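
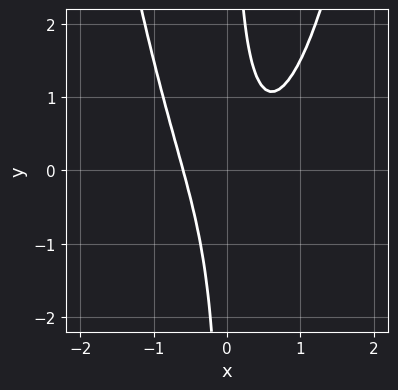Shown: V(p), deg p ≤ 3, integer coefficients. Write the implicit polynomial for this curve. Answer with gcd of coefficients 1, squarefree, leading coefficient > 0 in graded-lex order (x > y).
3*x^3 - x^2 - 2*x*y + 1

(a) deg p = 3. No degree-2 curve has this shape.
(b) Reading off the gridlines: it misses every integer gridline on the y-axis.
(c) These observations pin down the coefficients.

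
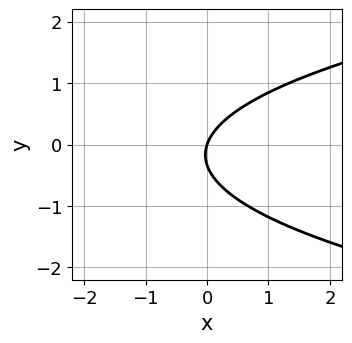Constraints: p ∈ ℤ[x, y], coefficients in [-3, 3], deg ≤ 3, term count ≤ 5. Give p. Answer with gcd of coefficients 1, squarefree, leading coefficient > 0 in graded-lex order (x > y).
1. The degree is 2 — no degree-1 curve has this shape.
2. From the visible intercepts: one y-axis crossing is at y = 0; it meets the x-axis at x = 0 (among the integer gridlines).
3. These observations pin down the coefficients.

3*y^2 - 3*x + y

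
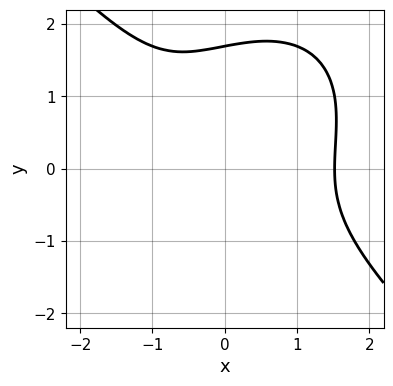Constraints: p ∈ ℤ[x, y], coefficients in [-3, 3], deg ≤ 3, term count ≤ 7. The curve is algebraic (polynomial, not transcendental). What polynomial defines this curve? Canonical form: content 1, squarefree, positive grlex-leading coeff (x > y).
x^3 + y^3 - y^2 - x - 2

First, deg p = 3. A generic line meets the curve in up to 3 points.
Finally, the integer polynomial consistent with all of this is the stated p.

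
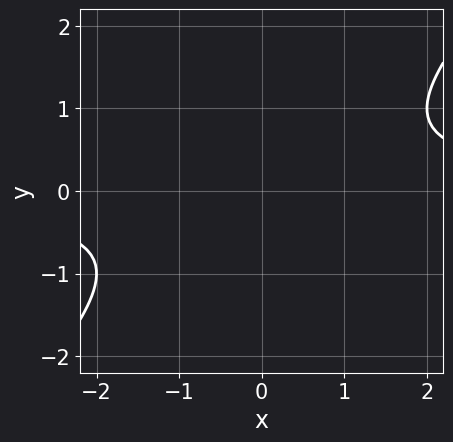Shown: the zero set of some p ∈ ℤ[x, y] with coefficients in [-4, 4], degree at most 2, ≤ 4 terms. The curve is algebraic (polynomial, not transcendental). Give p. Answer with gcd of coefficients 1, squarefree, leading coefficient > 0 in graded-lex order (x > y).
x*y - y^2 - 1

Degree: the shape is more complex than any degree-1 curve, so deg p = 2.
From the visible intercepts: no x-intercept at any integer in the box; the curve avoids every integer y-axis point in the box.
Matching integer coefficients to the picture gives p.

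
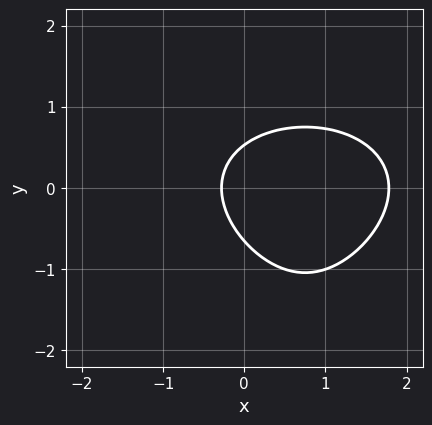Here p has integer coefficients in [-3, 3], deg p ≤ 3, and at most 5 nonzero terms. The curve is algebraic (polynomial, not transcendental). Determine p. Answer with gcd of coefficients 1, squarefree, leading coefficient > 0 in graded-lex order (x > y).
y^3 + 2*x^2 + 3*y^2 - 3*x - 1

(a) Degree: no degree-2 curve has this shape, so deg p = 3.
(b) Solving for integer coefficients yields p as stated.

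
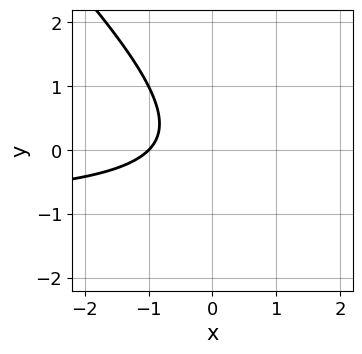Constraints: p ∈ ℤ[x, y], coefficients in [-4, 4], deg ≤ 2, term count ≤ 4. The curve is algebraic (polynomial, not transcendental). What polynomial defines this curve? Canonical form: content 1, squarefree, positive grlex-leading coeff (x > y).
x*y + y^2 + x + 1

(a) Degree: a generic line meets the curve in up to 2 points, so deg p = 2.
(b) Against the integer gridlines: it meets the x-axis at x = -1 (among the integer gridlines); it misses every integer gridline on the y-axis.
(c) Fitting integer coefficients to these (and the overall shape) gives p.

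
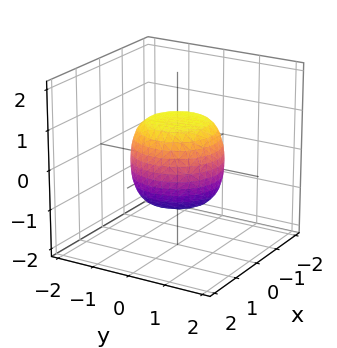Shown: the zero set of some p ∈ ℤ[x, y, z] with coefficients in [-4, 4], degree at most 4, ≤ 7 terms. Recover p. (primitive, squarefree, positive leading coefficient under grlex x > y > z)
2*x^4 + 4*x^2*y^2 + 2*y^4 - x^2 - y^2 + 2*z^2 - 2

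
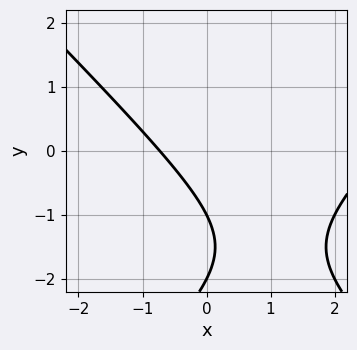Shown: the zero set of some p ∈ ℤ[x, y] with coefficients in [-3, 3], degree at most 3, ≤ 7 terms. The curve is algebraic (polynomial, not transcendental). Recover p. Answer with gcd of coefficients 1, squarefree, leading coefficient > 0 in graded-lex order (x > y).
(a) deg p = 2. No degree-1 curve has this shape.
(b) Reading off the gridlines: among the integer gridlines, it crosses the y-axis at y ∈ {-2, -1}.
(c) Fitting integer coefficients to these (and the overall shape) gives p.

x^2 - y^2 - 2*x - 3*y - 2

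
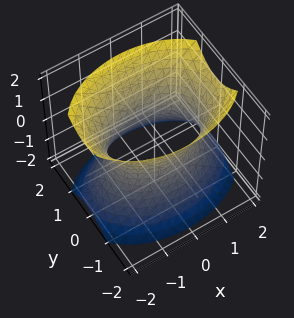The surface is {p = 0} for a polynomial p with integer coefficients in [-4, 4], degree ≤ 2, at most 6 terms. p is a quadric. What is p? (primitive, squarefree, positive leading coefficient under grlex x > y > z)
x^2 + 2*y^2 - z^2 - 2

(a) Degree: one connected sheet with a waist; a quadric, so deg p = 2.
(b) Symmetries: the x ↦ −x reflection is a symmetry, so x appears only in even powers; it's symmetric under y → −y, forcing even powers of y; it's symmetric under z → −z, forcing even powers of z.
(c) Against the integer gridlines: the surface avoids every integer z-axis point in the box; the y-axis gridline crossings are at y ∈ {-1, 1}.
(d) Solving for integer coefficients yields p as stated.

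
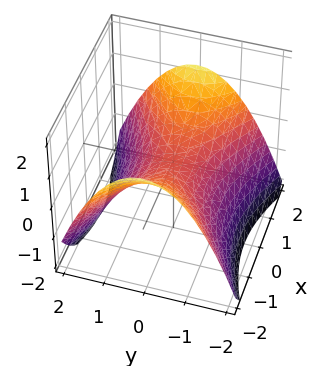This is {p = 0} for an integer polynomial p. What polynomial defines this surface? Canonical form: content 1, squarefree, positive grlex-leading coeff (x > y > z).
(a) deg p = 2.
(b) Symmetries: the y ↦ −y reflection is a symmetry, so y appears only in even powers; the x ↦ −x reflection is a symmetry, so x appears only in even powers.
(c) Checking where it meets the axes: one x-axis crossing is at x = 0; it crosses the z-axis at the gridline z = 0; it meets the y-axis at y = 0 (among the integer gridlines).
(d) Fitting integer coefficients to these (and the overall shape) gives p.

x^2 - 2*y^2 - 3*z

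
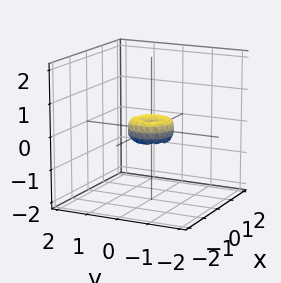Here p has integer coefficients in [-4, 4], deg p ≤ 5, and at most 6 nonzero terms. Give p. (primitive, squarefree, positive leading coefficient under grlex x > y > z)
2*x^4 + 4*x^2*y^2 + 2*y^4 - x^2 - y^2 + z^2

Degree: no degree-3 surface has this shape, so deg p = 4.
By symmetry, the surface is invariant under rotation about z: p = q(x² + y², z).
From the axis intercepts and sections: one x-axis crossing is at x = 0; one z-axis crossing is at z = 0; it meets the y-axis at y = 0 (among the integer gridlines); a circular section at z = 0 has radius between 0 and 1.
Fitting integer coefficients to these (and the overall shape) gives p.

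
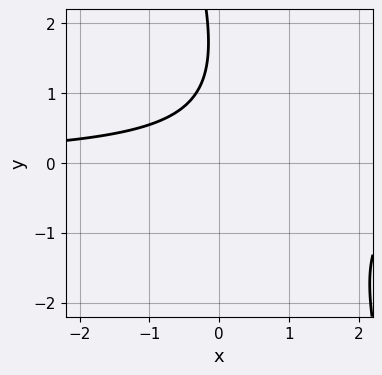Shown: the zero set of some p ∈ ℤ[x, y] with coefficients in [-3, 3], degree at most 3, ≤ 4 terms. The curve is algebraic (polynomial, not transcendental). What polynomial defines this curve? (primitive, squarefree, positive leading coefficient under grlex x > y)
The degree is 2 — no degree-1 curve has this shape.
Observable constraints: it misses every integer gridline on the y-axis; no x-intercept at any integer in the box.
These observations pin down the coefficients.

3*x*y + y^2 - 3*y + 3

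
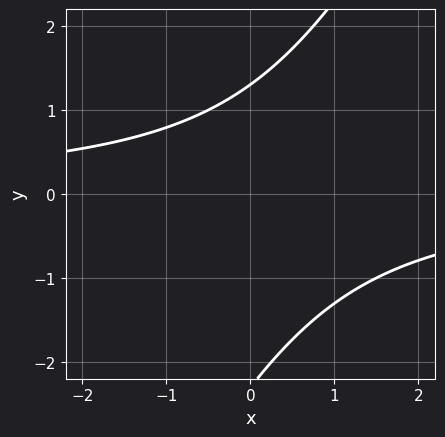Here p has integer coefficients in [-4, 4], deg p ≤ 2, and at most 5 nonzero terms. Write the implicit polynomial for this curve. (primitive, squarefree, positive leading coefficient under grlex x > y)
First, degree: a generic line meets the curve in up to 2 points, so deg p = 2.
Then, from the axis intercepts and sections: it misses every integer gridline on the x-axis.
Finally, these observations pin down the coefficients.

2*x*y - y^2 - y + 3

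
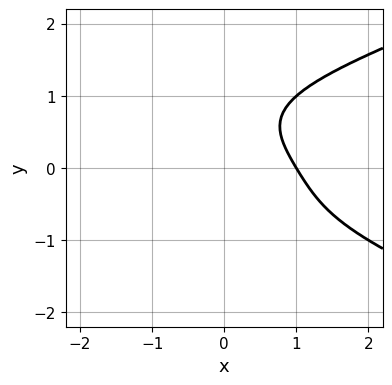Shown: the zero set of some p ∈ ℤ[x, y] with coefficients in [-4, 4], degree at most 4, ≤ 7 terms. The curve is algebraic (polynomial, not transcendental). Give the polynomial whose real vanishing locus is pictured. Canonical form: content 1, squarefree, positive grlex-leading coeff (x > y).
First, degree: no degree-3 curve has this shape, so deg p = 4.
Next, observable constraints: one x-axis crossing is at x = 1; the curve avoids every integer y-axis point in the box.
Finally, the integer polynomial consistent with all of this is the stated p.

3*y^4 - x^3 - 3*x*y - 2*x + 3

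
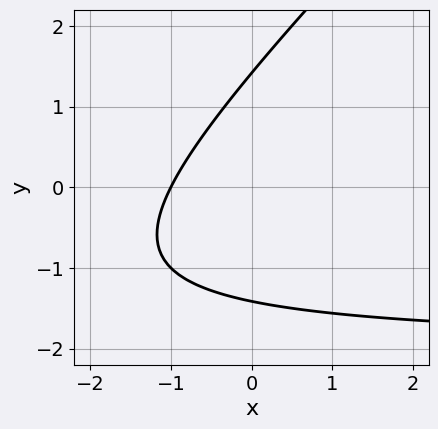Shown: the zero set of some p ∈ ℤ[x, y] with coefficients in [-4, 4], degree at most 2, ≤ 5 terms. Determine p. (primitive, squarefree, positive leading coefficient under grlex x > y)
x*y - y^2 + 2*x + 2

Degree: a generic line meets the curve in up to 2 points, so deg p = 2.
From the visible intercepts: it meets the x-axis at x = -1 (among the integer gridlines).
Together with the visible shape, these determine p as stated.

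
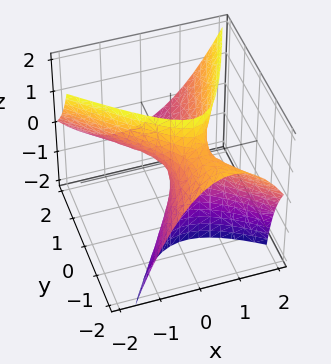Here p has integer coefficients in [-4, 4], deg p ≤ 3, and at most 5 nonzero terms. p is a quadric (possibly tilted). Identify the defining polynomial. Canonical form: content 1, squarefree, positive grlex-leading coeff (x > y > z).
3*x^2 + 2*x*y - y^2 - 3*y*z - 2*z

First, the degree is 2 — no degree-1 surface has this shape.
Then, against the integer gridlines: it crosses the y-axis at the gridline y = 0; it crosses the z-axis at the gridline z = 0; one x-axis crossing is at x = 0.
Finally, putting this together gives p.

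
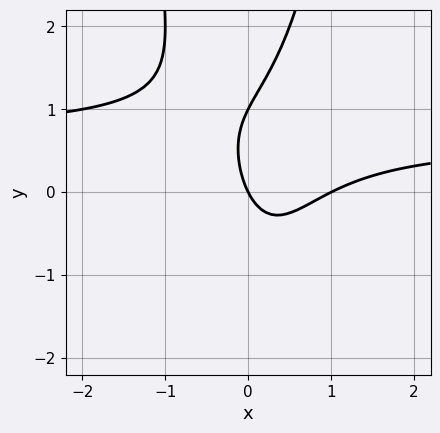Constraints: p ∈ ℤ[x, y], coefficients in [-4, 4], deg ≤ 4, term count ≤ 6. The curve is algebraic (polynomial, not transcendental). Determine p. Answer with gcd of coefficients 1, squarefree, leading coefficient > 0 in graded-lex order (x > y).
Degree: no degree-2 curve has this shape, so deg p = 3.
From the visible intercepts: the y-axis gridline crossings are at y ∈ {0, 1}; among the integer gridlines, it crosses the x-axis at x ∈ {0, 1}.
Matching integer coefficients to the picture gives p.

3*x^2*y - 2*x^2 - y^2 + 2*x + y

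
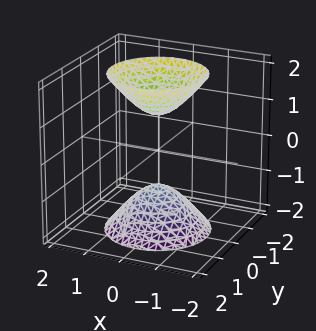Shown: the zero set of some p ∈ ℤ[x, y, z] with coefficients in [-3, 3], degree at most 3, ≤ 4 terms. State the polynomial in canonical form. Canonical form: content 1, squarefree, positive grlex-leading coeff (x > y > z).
2*x^2 + 2*y^2 - z^2 + 1

1. The picture has 2 separate pieces. Treating them together as one polynomial.
2. Degree: two separate bowl-shaped sheets opening away from each other; a quadric, so deg p = 2.
3. By symmetry, the z-axis is an axis of rotation, so x and y enter only as x² + y²; mirror symmetry z ↦ −z ⇒ only even powers of z.
4. Checking where it meets the axes: the z-axis gridline crossings are at z ∈ {-1, 1}; a circular section at z = 2 has radius between 1 and 2; it misses every integer gridline on the y-axis.
5. Assembling these constraints gives the stated polynomial.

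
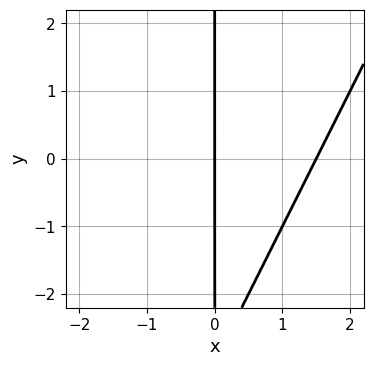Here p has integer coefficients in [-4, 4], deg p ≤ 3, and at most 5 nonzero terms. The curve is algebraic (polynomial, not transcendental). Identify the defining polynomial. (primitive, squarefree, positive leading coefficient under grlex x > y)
2*x^2 - x*y - 3*x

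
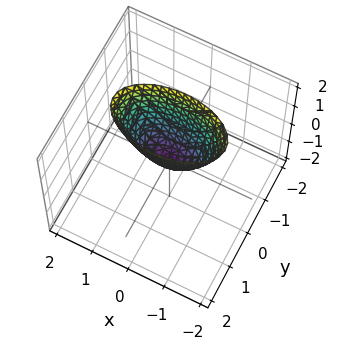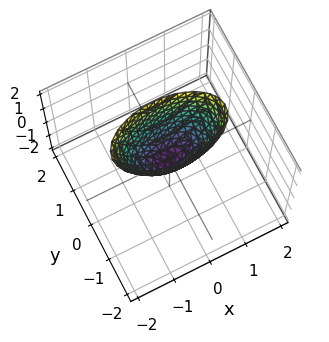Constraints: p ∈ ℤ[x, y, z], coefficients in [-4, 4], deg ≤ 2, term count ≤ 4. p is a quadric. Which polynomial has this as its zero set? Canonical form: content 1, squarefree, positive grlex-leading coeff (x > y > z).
(a) Degree: a single bowl opening along one axis; a quadric, so deg p = 2.
(b) Symmetries: the x ↦ −x reflection is a symmetry, so x appears only in even powers; mirror symmetry y ↦ −y ⇒ only even powers of y.
(c) Observable constraints: one x-axis crossing is at x = 0; it crosses the y-axis at the gridline y = 0; it meets the z-axis at z = 0 (among the integer gridlines).
(d) Fitting integer coefficients to these (and the overall shape) gives p.

x^2 + 3*y^2 - z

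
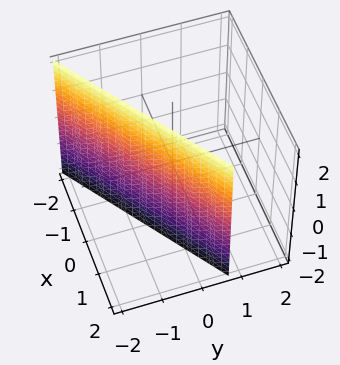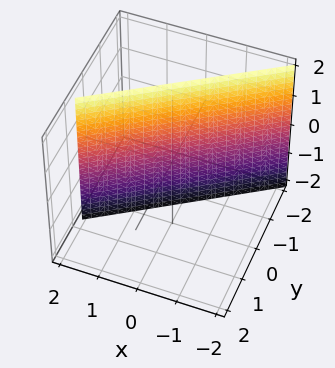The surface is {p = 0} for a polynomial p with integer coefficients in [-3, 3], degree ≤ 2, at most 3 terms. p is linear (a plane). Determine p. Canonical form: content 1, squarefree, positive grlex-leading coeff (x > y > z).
1. deg p = 1.
2. Reading off the gridlines: it misses every integer gridline on the z-axis; one x-axis crossing is at x = 1.
3. Assembling these constraints gives the stated polynomial.

2*x - 3*y - 2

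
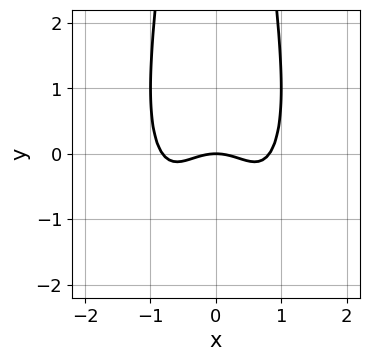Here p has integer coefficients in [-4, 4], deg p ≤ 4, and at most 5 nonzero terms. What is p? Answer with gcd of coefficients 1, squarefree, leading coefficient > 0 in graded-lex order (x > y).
3*x^4 + x^2*y^2 + x^2*y - 2*x^2 - 3*y

(a) Degree: a generic line meets the curve in up to 4 points, so deg p = 4.
(b) Symmetries: mirror symmetry x ↦ −x ⇒ only even powers of x.
(c) Against the integer gridlines: one y-axis crossing is at y = 0; one x-axis crossing is at x = 0.
(d) The integer polynomial consistent with all of this is the stated p.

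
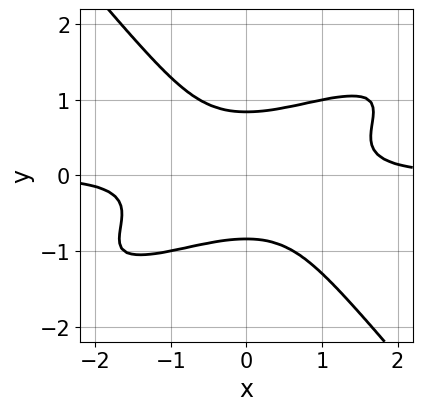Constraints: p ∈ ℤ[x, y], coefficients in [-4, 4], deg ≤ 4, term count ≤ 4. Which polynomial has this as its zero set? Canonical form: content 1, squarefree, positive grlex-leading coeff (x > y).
Degree: the shape is more complex than any degree-3 curve, so deg p = 4.
From the axis intercepts and sections: it misses every integer gridline on the x-axis.
Assembling these constraints gives the stated polynomial.

x^3*y - 2*x^2*y^2 + 2*y^4 - 1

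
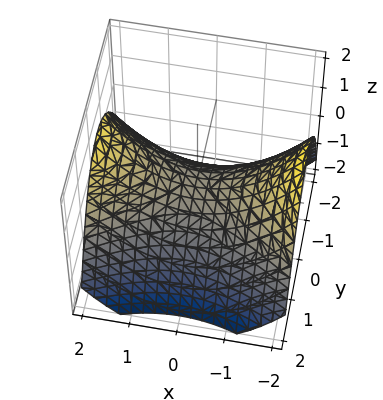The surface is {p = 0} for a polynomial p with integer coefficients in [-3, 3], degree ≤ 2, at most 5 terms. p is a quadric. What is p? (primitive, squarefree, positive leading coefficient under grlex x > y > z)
x^2 - 2*y^2 - 3*z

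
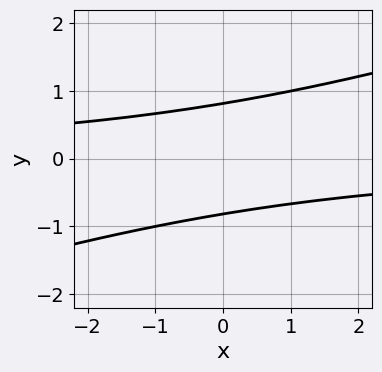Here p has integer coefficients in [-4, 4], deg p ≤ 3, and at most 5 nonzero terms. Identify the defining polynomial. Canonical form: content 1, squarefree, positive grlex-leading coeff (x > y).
x*y - 3*y^2 + 2

deg p = 2. A generic line meets the curve in up to 2 points.
Checking where it meets the axes: it misses every integer gridline on the x-axis.
Solving for integer coefficients yields p as stated.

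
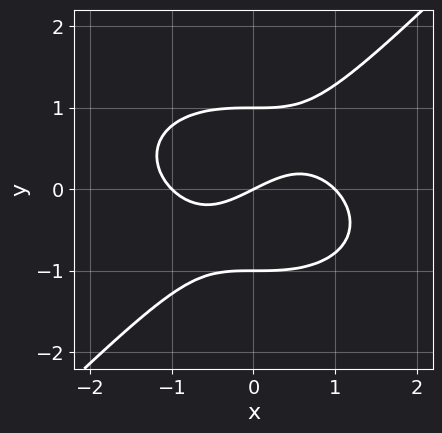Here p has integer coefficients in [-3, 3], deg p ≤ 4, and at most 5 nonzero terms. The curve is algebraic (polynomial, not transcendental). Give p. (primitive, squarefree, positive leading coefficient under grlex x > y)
(a) Degree: the shape is more complex than any degree-2 curve, so deg p = 3.
(b) Observable constraints: the x-axis gridline crossings are at x ∈ {-1, 0, 1}; the y-axis gridline crossings are at y ∈ {-1, 0, 1}.
(c) Solving for integer coefficients yields p as stated.

x^3 + x*y^2 - 2*y^3 - x + 2*y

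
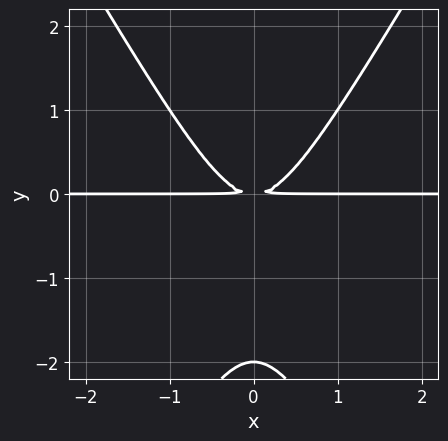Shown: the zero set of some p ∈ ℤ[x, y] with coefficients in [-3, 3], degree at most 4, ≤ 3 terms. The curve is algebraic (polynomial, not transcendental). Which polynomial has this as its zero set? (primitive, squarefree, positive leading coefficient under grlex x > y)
(a) The degree is 3 — the shape is more complex than any degree-2 curve.
(b) Symmetries: the x ↦ −x reflection is a symmetry, so x appears only in even powers.
(c) Checking where it meets the axes: one y-axis crossing is at y = -2; every point of the x-axis in the box is on the curve.
(d) These observations pin down the coefficients.

3*x^2*y - y^3 - 2*y^2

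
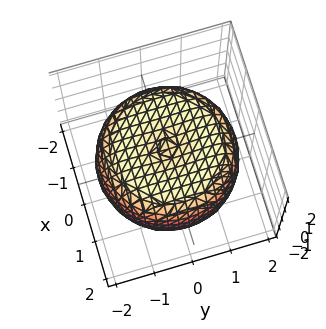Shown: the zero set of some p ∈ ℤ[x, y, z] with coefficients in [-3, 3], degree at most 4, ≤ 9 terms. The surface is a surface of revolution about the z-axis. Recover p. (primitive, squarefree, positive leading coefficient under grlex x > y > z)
(a) The degree is 4 — the shape is more complex than any degree-3 surface.
(b) Symmetries: every cross-section ⟂ z is a circle, so x, y appear only via x² + y².
(c) From the axis intercepts and sections: a circular section at z = 1 has radius between 1 and 2; among the integer gridlines, it crosses the z-axis at z ∈ {-1, 1}.
(d) Together with the visible shape, these determine p as stated.

x^4 + 2*x^2*y^2 + y^4 - 2*x^2 - 2*y^2 + 3*z^2 - 3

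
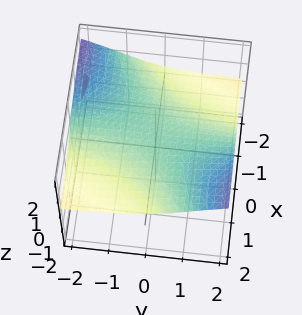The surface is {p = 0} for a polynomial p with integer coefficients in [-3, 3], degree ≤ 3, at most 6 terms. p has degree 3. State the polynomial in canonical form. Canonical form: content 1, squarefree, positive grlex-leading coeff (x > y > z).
(a) There are 2 components. They look like related sheets of one shape, so recover p as a whole.
(b) The degree is 3 — the shape is more complex than any degree-2 surface.
(c) Reading off the gridlines: the surface avoids every integer y-axis point in the box; the surface avoids every integer x-axis point in the box.
(d) These observations pin down the coefficients.

x^2*z - 2*x*y*z + 3*z^3 - 2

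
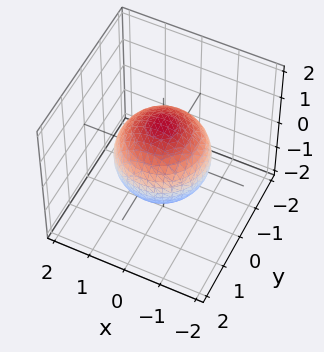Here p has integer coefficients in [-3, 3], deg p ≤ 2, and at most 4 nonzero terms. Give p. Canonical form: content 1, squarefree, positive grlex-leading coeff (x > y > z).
2*x^2 + 2*y^2 + 2*z^2 - 3

First, degree: no degree-1 surface has this shape, so deg p = 2.
Next, symmetry: the surface is invariant under rotation about z: p = q(x² + y², z).
Then, from the axis intercepts and sections: a circular section at z = 1 has radius between 0 and 1.
Finally, putting this together gives p.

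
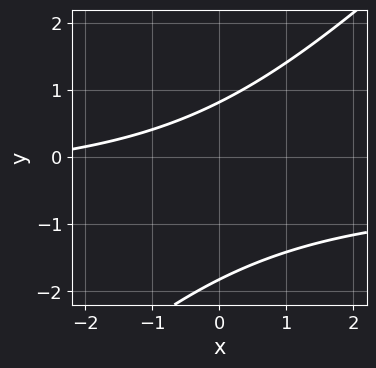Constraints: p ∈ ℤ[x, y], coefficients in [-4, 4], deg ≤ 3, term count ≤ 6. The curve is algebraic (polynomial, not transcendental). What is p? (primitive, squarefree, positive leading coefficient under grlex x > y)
2*x*y - 2*y^2 + x - 2*y + 3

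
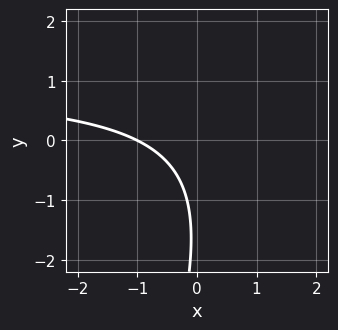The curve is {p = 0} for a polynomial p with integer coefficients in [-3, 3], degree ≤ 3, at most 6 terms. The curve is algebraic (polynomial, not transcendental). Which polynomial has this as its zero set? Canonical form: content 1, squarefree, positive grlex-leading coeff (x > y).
3*x*y - y^2 - 3*x - 3*y - 3

(a) Degree: the shape is more complex than any degree-1 curve, so deg p = 2.
(b) From the visible intercepts: it misses every integer gridline on the y-axis; it meets the x-axis at x = -1 (among the integer gridlines).
(c) Together with the visible shape, these determine p as stated.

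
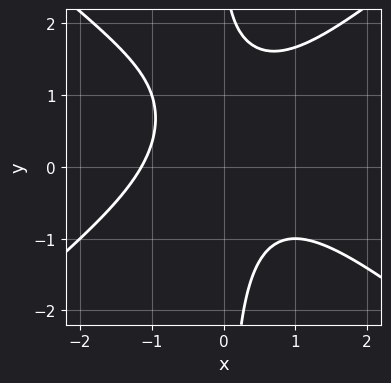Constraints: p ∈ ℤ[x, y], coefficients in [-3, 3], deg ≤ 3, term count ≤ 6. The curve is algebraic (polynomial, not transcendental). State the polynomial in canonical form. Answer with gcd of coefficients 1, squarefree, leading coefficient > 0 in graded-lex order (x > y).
2*x^3 - 3*x*y^2 + 3*x*y - y + 3

(a) deg p = 3.
(b) Observable constraints: it misses every integer gridline on the y-axis.
(c) Putting this together gives p.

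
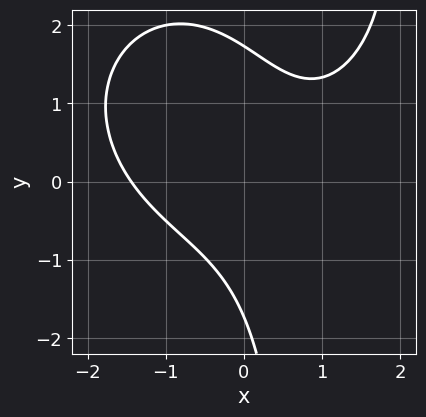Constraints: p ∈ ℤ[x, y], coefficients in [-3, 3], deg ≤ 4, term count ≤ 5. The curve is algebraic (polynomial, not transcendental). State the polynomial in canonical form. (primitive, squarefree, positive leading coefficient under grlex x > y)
x^3 + x*y^2 - 3*x*y - y^2 + 3

deg p = 3.
Putting this together gives p.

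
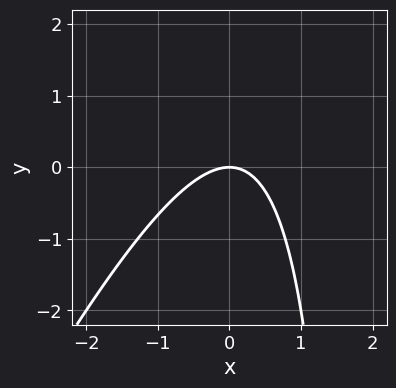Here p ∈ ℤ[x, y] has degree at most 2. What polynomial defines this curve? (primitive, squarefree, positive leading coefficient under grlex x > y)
(a) Degree: a generic line meets the curve in up to 2 points, so deg p = 2.
(b) Observable constraints: it meets the y-axis at y = 0 (among the integer gridlines); one x-axis crossing is at x = 0.
(c) Together with the visible shape, these determine p as stated.

2*x^2 - x*y + 2*y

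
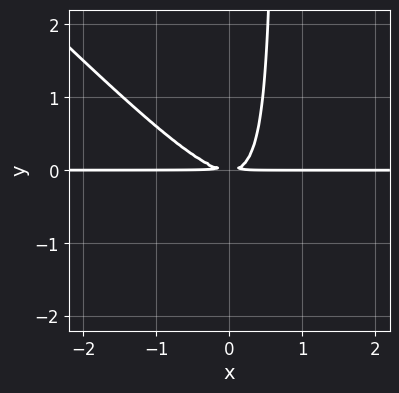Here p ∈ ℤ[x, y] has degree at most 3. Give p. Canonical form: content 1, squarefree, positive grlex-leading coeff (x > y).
deg p = 3. The shape is more complex than any degree-2 curve.
From the axis intercepts and sections: the visible x-axis segment lies entirely on the curve.
Matching integer coefficients to the picture gives p.

3*x^2*y + 3*x*y^2 - 2*y^2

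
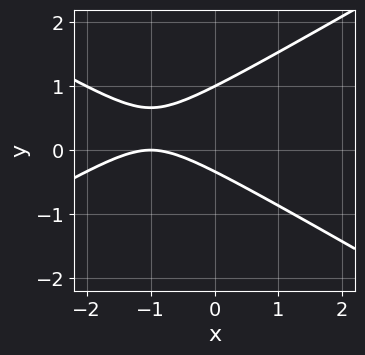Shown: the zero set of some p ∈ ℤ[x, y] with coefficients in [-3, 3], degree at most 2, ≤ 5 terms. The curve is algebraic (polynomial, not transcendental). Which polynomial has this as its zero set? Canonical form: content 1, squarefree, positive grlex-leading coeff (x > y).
x^2 - 3*y^2 + 2*x + 2*y + 1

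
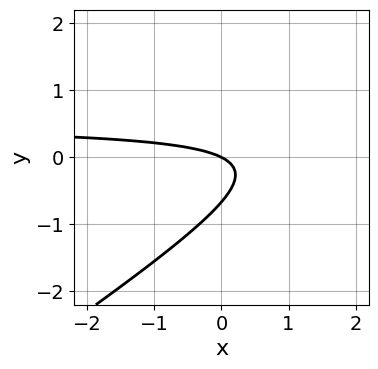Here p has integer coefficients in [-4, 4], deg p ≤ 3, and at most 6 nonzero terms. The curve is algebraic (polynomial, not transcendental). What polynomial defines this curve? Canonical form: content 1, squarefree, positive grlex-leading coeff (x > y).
2*x*y - 3*y^2 - x - 2*y

First, deg p = 2. The shape is more complex than any degree-1 curve.
Then, from the axis intercepts and sections: it crosses the y-axis at the gridline y = 0; it meets the x-axis at x = 0 (among the integer gridlines).
Finally, matching integer coefficients to the picture gives p.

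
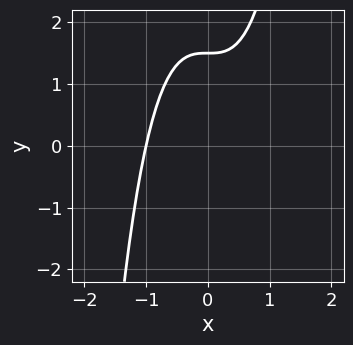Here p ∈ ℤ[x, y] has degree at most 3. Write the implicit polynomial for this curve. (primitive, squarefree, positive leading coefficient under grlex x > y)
3*x^3 - 2*y + 3

First, the degree is 3 — the shape is more complex than any degree-2 curve.
Then, observable constraints: it crosses the x-axis at the gridline x = -1.
Finally, matching integer coefficients to the picture gives p.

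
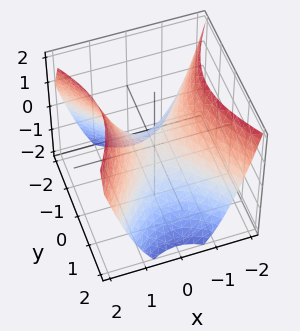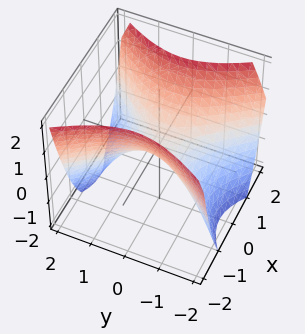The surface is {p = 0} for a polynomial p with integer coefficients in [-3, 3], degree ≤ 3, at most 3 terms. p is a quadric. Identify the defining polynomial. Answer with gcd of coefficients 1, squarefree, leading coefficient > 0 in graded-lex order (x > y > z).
First, the degree is 2 — a saddle surface; a quadric.
Then, symmetries: the x ↦ −x reflection is a symmetry, so x appears only in even powers; it's symmetric under y → −y, forcing even powers of y.
Next, from the axis intercepts and sections: one z-axis crossing is at z = 0; it crosses the y-axis at the gridline y = 0; one x-axis crossing is at x = 0.
Finally, fitting integer coefficients to these (and the overall shape) gives p.

3*x^2 - 2*y^2 - 3*z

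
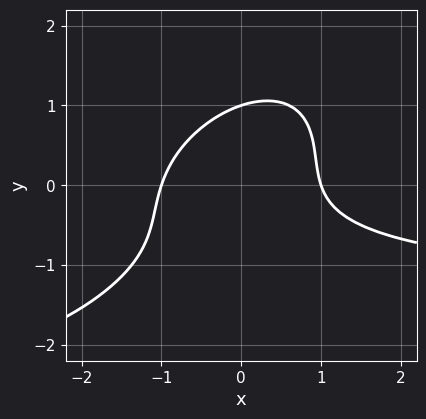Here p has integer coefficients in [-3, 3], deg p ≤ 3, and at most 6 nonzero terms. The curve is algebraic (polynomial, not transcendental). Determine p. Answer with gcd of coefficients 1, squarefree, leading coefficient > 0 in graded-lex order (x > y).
2*x^2*y - 3*x*y^2 + 3*y^3 + 3*x^2 - 3

First, deg p = 3. The shape is more complex than any degree-2 curve.
Then, observable constraints: among the integer gridlines, it crosses the x-axis at x ∈ {-1, 1}; one y-axis crossing is at y = 1.
Finally, together with the visible shape, these determine p as stated.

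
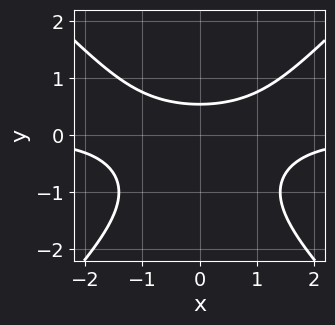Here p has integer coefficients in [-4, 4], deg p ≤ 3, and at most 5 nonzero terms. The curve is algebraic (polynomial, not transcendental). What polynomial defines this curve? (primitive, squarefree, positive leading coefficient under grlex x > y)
(a) deg p = 3.
(b) Symmetries: the x ↦ −x reflection is a symmetry, so x appears only in even powers.
(c) Reading off the gridlines: no x-intercept at any integer in the box.
(d) The integer polynomial consistent with all of this is the stated p.

x^2*y - y^3 - y^2 - y + 1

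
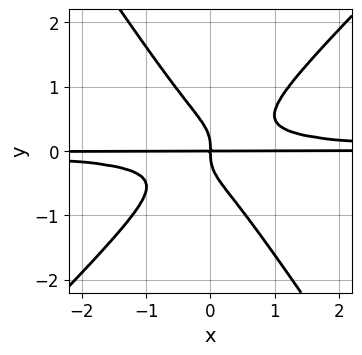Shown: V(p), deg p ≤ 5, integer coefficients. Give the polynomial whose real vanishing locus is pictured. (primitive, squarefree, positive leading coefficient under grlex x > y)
First, deg p = 4.
Next, against the integer gridlines: every point of the x-axis in the box is on the curve.
Finally, fitting integer coefficients to these (and the overall shape) gives p.

3*x^2*y^2 - x*y^3 - 2*y^4 - x*y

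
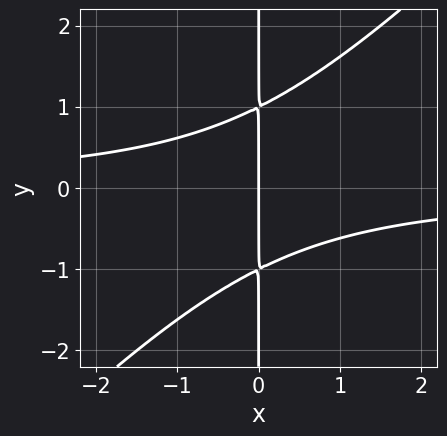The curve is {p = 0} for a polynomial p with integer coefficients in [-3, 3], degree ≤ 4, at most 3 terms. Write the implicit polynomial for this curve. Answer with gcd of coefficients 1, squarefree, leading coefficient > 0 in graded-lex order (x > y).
x^2*y - x*y^2 + x

deg p = 3. No degree-2 curve has this shape.
From the axis intercepts and sections: every point of the y-axis in the box is on the curve; it crosses the x-axis at the gridline x = 0.
These observations pin down the coefficients.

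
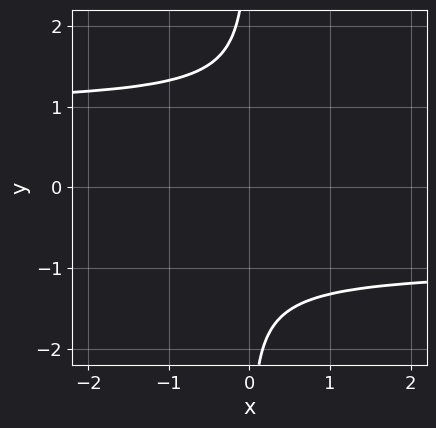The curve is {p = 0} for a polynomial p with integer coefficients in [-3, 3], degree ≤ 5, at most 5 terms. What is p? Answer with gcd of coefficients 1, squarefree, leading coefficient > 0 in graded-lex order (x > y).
x*y^3 - x*y + 1

1. The degree is 4 — no degree-3 curve has this shape.
2. Checking where it meets the axes: the curve avoids every integer y-axis point in the box; the curve avoids every integer x-axis point in the box.
3. Matching integer coefficients to the picture gives p.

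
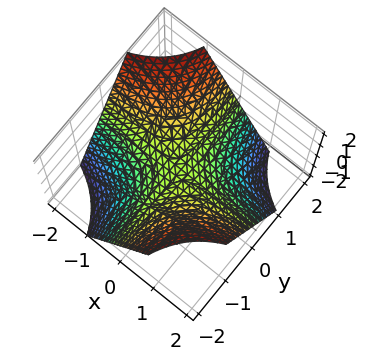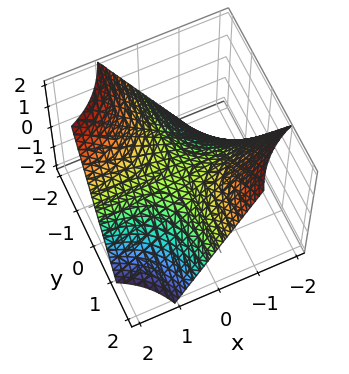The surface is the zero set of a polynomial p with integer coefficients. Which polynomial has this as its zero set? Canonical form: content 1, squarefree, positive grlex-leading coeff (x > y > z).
First, degree: a saddle surface; a quadric, so deg p = 2.
Then, from the axis intercepts and sections: every point of the y-axis in the box is on the surface; one z-axis crossing is at z = 0.
Finally, assembling these constraints gives the stated polynomial. Check: (-2, 0, 0) on the x-axis lies on the surface, and p(-2, 0, 0) = 0. ✓

x*y + z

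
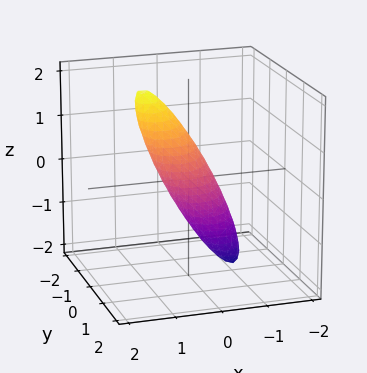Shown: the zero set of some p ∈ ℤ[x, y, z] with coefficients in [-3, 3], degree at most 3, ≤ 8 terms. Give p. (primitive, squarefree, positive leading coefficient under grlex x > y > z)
Degree: no degree-1 surface has this shape, so deg p = 2.
From the visible intercepts: the z-axis gridline crossings are at z ∈ {-1, 1}.
Together with the visible shape, these determine p as stated.

3*x^2 - x*y - 3*x*z + 2*y^2 + z^2 - 1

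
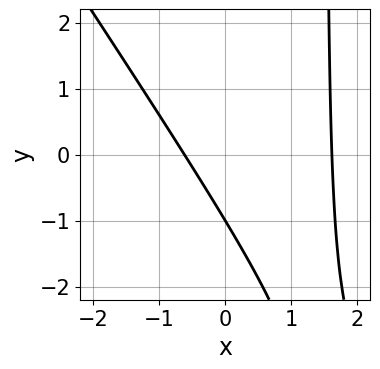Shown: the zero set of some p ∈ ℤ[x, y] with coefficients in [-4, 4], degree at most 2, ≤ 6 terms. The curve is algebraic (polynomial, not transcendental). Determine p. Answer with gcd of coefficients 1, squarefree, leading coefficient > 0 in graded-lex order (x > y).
3*x^2 + 2*x*y - 3*x - 3*y - 3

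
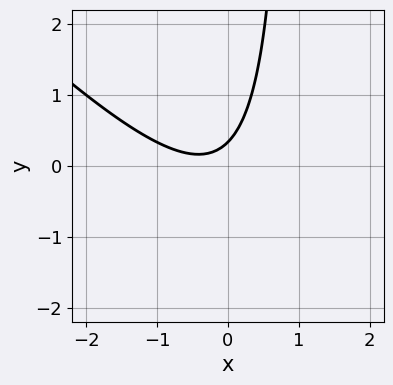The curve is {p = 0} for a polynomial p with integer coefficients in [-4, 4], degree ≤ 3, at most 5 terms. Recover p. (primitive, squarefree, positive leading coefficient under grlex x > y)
3*x^2 + 3*x*y + 2*x - 3*y + 1

1. Degree: no degree-1 curve has this shape, so deg p = 2.
2. From the axis intercepts and sections: it misses every integer gridline on the x-axis.
3. These observations pin down the coefficients.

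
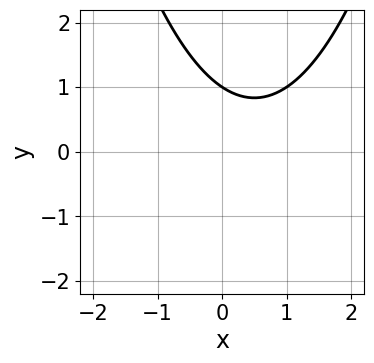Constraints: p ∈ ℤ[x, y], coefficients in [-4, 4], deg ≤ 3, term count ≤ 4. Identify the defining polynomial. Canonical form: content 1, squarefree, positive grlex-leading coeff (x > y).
(a) The degree is 2 — the shape is more complex than any degree-1 curve.
(b) Against the integer gridlines: no x-intercept at any integer in the box; one y-axis crossing is at y = 1.
(c) Fitting integer coefficients to these (and the overall shape) gives p.

2*x^2 - 2*x - 3*y + 3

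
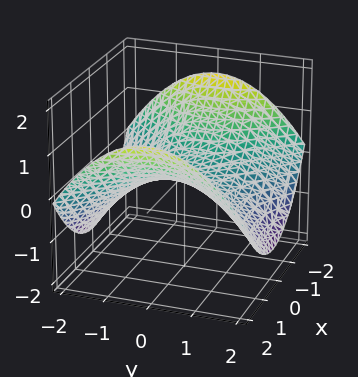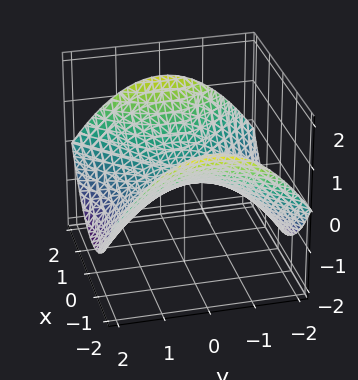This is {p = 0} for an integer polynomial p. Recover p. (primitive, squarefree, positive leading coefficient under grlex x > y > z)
x^2 - y^2 - 3*z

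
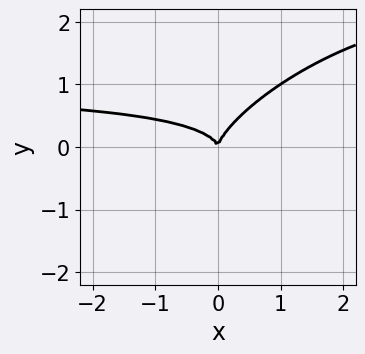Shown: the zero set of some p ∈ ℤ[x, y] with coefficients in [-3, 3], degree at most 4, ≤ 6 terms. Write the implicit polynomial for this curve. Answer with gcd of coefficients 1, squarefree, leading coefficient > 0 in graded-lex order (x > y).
(a) deg p = 3. A generic line meets the curve in up to 3 points.
(b) Reading off the gridlines: it crosses the x-axis at the gridline x = 0; it crosses the y-axis at the gridline y = 0.
(c) Matching integer coefficients to the picture gives p.

x^2*y - 2*x*y^2 + 2*y^3 - x^2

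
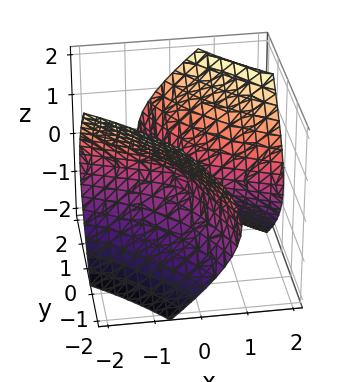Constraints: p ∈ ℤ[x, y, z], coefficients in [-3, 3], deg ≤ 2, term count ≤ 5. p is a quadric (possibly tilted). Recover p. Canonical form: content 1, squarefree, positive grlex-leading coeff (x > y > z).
1. The degree is 2 — a generic line meets the surface in up to 2 points.
2. From the visible intercepts: it meets the z-axis at z = 0 (among the integer gridlines); it meets the x-axis at x = 0 (among the integer gridlines).
3. The integer polynomial consistent with all of this is the stated p.

x^2 + 3*x*y + y^2 - 2*z^2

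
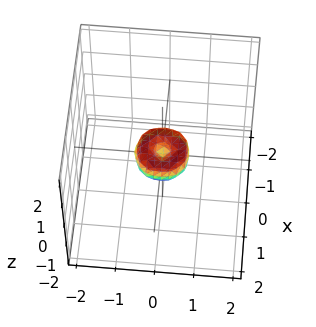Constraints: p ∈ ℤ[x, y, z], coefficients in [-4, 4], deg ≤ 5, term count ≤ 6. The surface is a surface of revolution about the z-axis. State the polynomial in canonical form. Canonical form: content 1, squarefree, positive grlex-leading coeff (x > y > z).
The degree is 4 — a generic line meets the surface in up to 4 points.
Symmetries: rotational symmetry about the z-axis ⇒ p depends on x, y only through x² + y².
Reading off the gridlines: a circular section at z = 0 has radius between 0 and 1; one x-axis crossing is at x = 0.
The integer polynomial consistent with all of this is the stated p.

2*x^4 + 4*x^2*y^2 + 2*y^4 - x^2 - y^2 + z^2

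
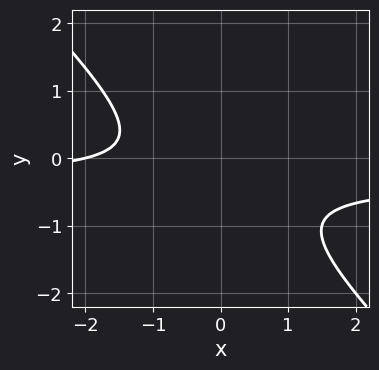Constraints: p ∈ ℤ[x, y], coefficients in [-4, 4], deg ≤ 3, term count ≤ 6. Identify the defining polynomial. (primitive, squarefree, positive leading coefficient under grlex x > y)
Degree: a generic line meets the curve in up to 2 points, so deg p = 2.
From the visible intercepts: one x-axis crossing is at x = -2; no y-intercept at any integer in the box.
Matching integer coefficients to the picture gives p.

3*x*y + 3*y^2 + x + 2*y + 2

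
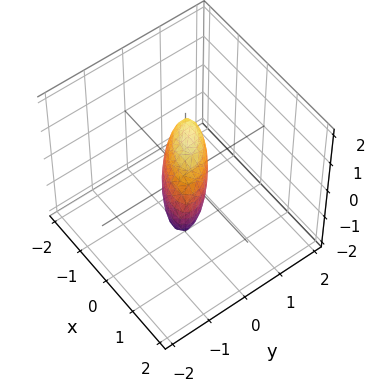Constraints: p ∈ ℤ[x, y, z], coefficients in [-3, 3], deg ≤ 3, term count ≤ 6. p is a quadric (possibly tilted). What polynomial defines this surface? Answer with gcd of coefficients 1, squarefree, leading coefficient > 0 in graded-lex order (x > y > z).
(a) The degree is 2 — no degree-1 surface has this shape.
(b) From the visible intercepts: among the integer gridlines, it crosses the z-axis at z ∈ {-1, 1}.
(c) These observations pin down the coefficients.

2*x^2 + 3*x*y + 3*y^2 - y*z + z^2 - 1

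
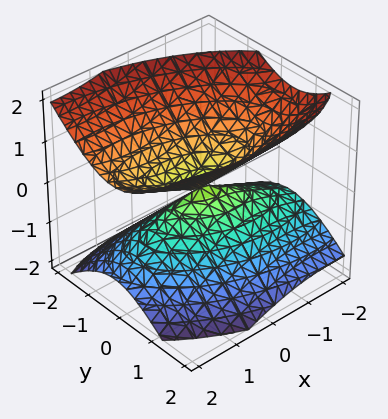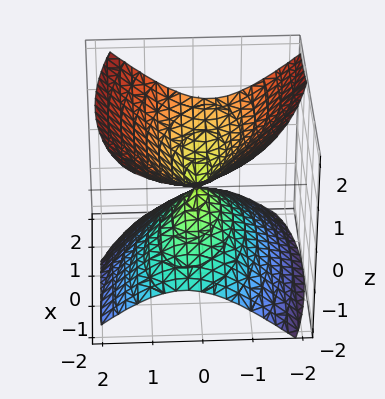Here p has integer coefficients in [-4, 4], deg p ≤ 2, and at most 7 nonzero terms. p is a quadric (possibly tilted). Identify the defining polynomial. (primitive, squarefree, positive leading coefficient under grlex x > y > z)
x^2 + x*y - x*z + 3*y^2 - 3*z^2

There are 2 components.
The degree is 2 — the shape is more complex than any degree-1 surface.
From the visible intercepts: one z-axis crossing is at z = 0; it crosses the x-axis at the gridline x = 0.
Fitting integer coefficients to these (and the overall shape) gives p.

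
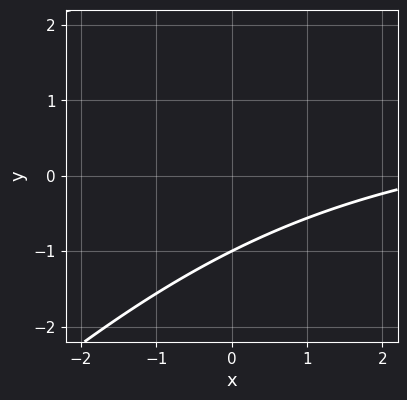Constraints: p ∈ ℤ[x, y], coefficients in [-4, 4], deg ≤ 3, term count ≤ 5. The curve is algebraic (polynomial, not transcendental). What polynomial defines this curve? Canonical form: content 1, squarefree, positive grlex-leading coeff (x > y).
x*y - y^2 - x + 2*y + 3

1. Degree: the shape is more complex than any degree-1 curve, so deg p = 2.
2. Reading off the gridlines: it crosses the y-axis at the gridline y = -1; no x-intercept at any integer in the box.
3. Assembling these constraints gives the stated polynomial.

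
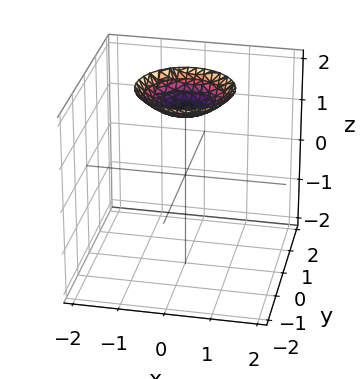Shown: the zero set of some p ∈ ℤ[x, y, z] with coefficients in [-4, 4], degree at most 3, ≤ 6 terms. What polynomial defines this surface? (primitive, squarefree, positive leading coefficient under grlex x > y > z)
x^2 + y^2 - 2*z + 3

First, the degree is 2 — a generic line meets the surface in up to 2 points.
Then, symmetries: every cross-section ⟂ z is a circle, so x, y appear only via x² + y².
Next, from the axis intercepts and sections: the surface avoids every integer x-axis point in the box; it misses every integer gridline on the y-axis.
Finally, solving for integer coefficients yields p as stated.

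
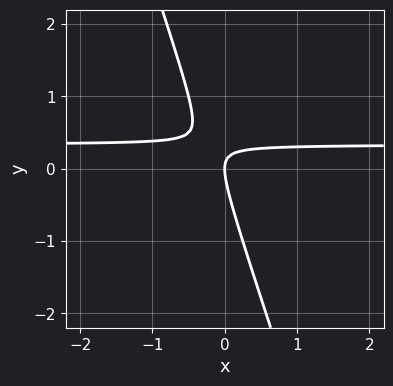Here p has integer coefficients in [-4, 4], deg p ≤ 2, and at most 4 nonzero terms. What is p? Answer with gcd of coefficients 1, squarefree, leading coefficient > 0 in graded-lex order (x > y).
3*x*y + y^2 - x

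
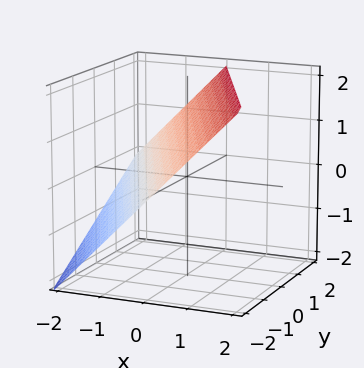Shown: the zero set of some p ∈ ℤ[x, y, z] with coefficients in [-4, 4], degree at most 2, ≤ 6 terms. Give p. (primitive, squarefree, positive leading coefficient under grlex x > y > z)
2*x + y - 2*z + 2

First, deg p = 1.
Next, checking where it meets the axes: it meets the y-axis at y = -2 (among the integer gridlines); it meets the x-axis at x = -1 (among the integer gridlines).
Finally, the integer polynomial consistent with all of this is the stated p.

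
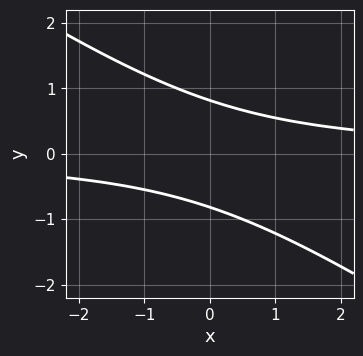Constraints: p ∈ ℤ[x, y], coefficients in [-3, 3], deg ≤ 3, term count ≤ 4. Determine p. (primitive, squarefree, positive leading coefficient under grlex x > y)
2*x*y + 3*y^2 - 2

First, degree: no degree-1 curve has this shape, so deg p = 2.
Next, reading off the gridlines: it misses every integer gridline on the x-axis.
Finally, together with the visible shape, these determine p as stated.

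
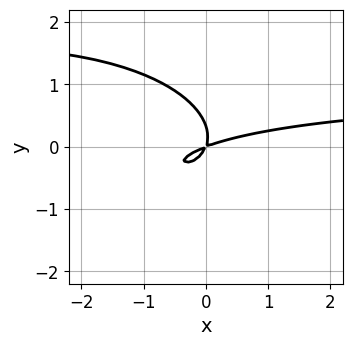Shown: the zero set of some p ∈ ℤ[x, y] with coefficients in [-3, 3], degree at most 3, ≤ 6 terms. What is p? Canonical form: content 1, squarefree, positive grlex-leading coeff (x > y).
x^2*y + 3*y^3 - x^2 + 3*x*y - y^2

1. The degree is 3 — the shape is more complex than any degree-2 curve.
2. Matching integer coefficients to the picture gives p.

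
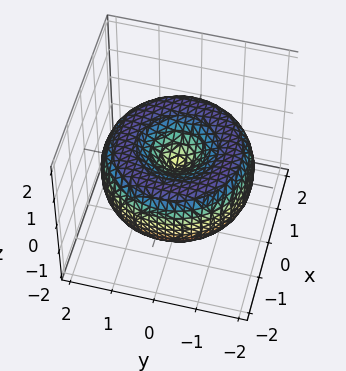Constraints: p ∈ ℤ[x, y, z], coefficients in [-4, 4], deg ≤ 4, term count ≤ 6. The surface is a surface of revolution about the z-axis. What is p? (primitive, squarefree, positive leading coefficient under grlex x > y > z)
1. Degree: a generic line meets the surface in up to 4 points, so deg p = 4.
2. Symmetries: rotational symmetry about the z-axis ⇒ p depends on x, y only through x² + y².
3. Checking where it meets the axes: it crosses the y-axis at the gridline y = 0; it meets the z-axis at z = 0 (among the integer gridlines); it crosses the x-axis at the gridline x = 0.
4. Putting this together gives p.

x^4 + 2*x^2*y^2 + y^4 - 3*x^2 - 3*y^2 + 3*z^2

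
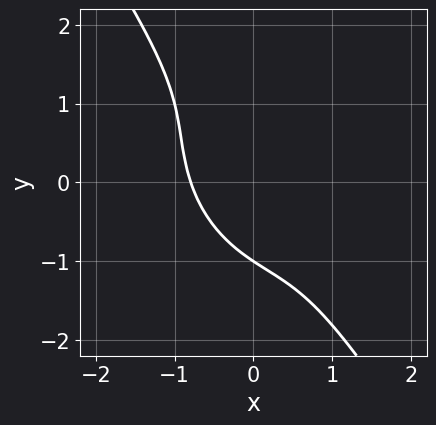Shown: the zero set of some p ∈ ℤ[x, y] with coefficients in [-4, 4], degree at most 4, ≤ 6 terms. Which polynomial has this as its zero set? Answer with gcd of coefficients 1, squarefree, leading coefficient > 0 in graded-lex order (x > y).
2*x^3 + 2*x^2*y + 2*x*y^2 + y^3 + 1

1. deg p = 3. No degree-2 curve has this shape.
2. From the axis intercepts and sections: one y-axis crossing is at y = -1.
3. These observations pin down the coefficients.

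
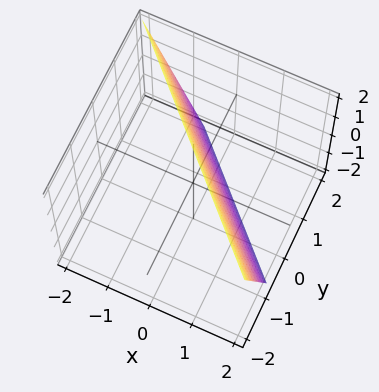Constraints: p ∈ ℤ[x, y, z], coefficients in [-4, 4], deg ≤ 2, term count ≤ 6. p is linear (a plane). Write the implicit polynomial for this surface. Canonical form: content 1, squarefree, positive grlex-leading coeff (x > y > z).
deg p = 1. Every cross-section is a straight line — this is a plane.
Observable constraints: one z-axis crossing is at z = 2.
Matching integer coefficients to the picture gives p.

3*x + 3*y + z - 2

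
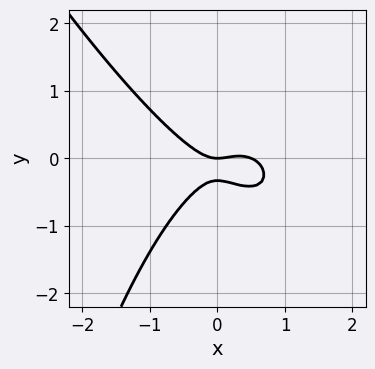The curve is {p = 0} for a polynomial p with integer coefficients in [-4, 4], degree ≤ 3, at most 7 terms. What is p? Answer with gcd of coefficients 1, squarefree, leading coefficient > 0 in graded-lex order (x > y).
2*x^3 + x^2*y - x^2 + 3*y^2 + y

First, degree: the shape is more complex than any degree-2 curve, so deg p = 3.
Next, reading off the gridlines: one x-axis crossing is at x = 0; one y-axis crossing is at y = 0.
Finally, solving for integer coefficients yields p as stated.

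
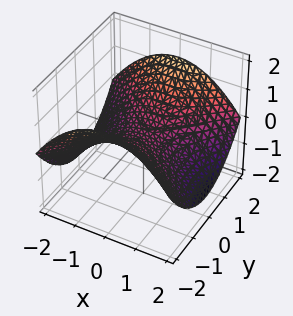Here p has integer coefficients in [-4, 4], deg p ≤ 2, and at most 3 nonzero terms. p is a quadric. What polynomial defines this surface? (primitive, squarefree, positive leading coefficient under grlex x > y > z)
First, the degree is 2 — a hyperbolic paraboloid; a quadric.
Next, symmetries: the y ↦ −y reflection is a symmetry, so y appears only in even powers; mirror symmetry x ↦ −x ⇒ only even powers of x.
Then, checking where it meets the axes: one x-axis crossing is at x = 0; it crosses the z-axis at the gridline z = 0; one y-axis crossing is at y = 0.
Finally, matching integer coefficients to the picture gives p.

x^2 - y^2 + 3*z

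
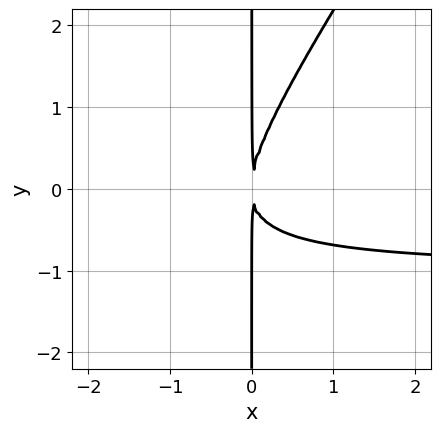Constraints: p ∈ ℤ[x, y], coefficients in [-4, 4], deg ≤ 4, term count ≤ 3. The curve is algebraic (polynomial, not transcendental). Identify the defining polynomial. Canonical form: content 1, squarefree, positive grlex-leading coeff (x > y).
(a) Degree: the shape is more complex than any degree-2 curve, so deg p = 3.
(b) Checking where it meets the axes: every point of the y-axis in the box is on the curve.
(c) Solving for integer coefficients yields p as stated.

3*x^2*y - 2*x*y^2 + 3*x^2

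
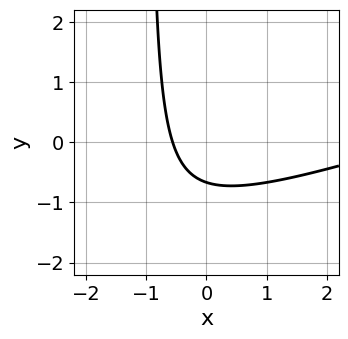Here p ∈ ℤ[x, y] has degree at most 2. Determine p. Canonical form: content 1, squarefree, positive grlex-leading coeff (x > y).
x^2 - 3*x*y - 3*x - 3*y - 2

1. deg p = 2. No degree-1 curve has this shape.
2. The integer polynomial consistent with all of this is the stated p.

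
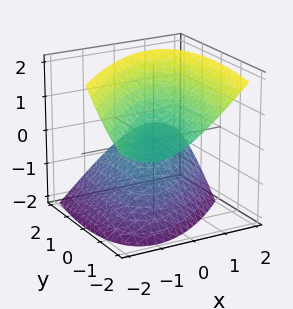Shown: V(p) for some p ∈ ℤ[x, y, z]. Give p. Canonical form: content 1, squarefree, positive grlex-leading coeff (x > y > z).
I count 2 distinct pieces.
Degree: the shape is more complex than any degree-1 surface, so deg p = 2.
Observable constraints: no x-intercept at any integer in the box; it misses every integer gridline on the y-axis.
Assembling these constraints gives the stated polynomial.

3*x^2 - 3*x*y + y^2 + 3*y*z - 3*z^2 + 1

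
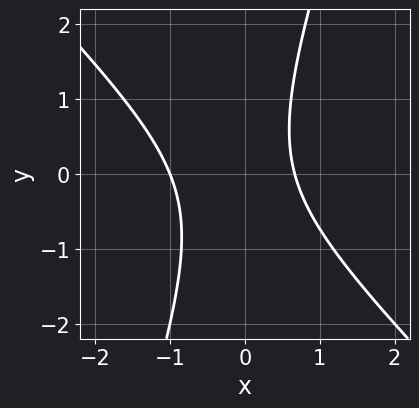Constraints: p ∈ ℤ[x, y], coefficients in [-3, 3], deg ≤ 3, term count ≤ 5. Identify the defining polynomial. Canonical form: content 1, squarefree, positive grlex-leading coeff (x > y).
1. deg p = 2. The shape is more complex than any degree-1 curve.
2. Observable constraints: one x-axis crossing is at x = -1; the curve avoids every integer y-axis point in the box.
3. Solving for integer coefficients yields p as stated.

3*x^2 + 2*x*y - y^2 + x - 2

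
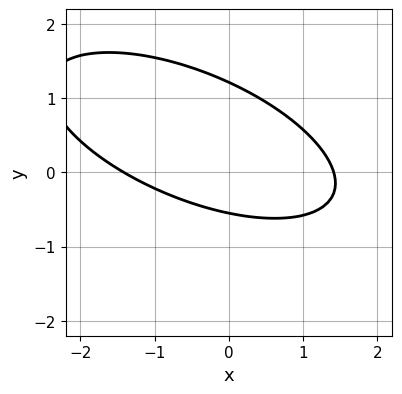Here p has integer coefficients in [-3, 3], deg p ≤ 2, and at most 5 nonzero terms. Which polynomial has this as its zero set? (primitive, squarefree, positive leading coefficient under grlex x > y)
(a) Degree: a generic line meets the curve in up to 2 points, so deg p = 2.
(b) Solving for integer coefficients yields p as stated.

x^2 + 2*x*y + 3*y^2 - 2*y - 2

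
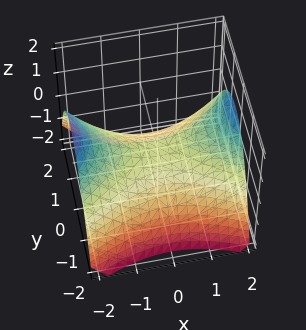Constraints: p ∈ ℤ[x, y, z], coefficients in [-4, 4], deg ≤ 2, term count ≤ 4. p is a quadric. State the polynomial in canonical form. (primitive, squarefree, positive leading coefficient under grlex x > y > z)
x^2 - 2*y^2 - 3*z

deg p = 2. A saddle surface; a quadric.
Symmetries: the x ↦ −x reflection is a symmetry, so x appears only in even powers; the y ↦ −y reflection is a symmetry, so y appears only in even powers.
Reading off the gridlines: one y-axis crossing is at y = 0; it meets the x-axis at x = 0 (among the integer gridlines); one z-axis crossing is at z = 0.
The integer polynomial consistent with all of this is the stated p.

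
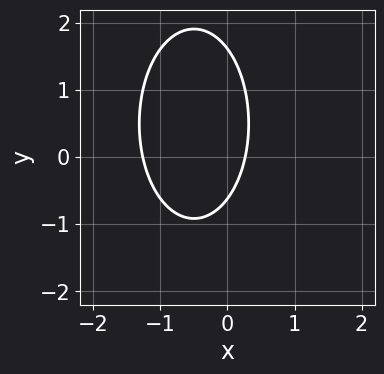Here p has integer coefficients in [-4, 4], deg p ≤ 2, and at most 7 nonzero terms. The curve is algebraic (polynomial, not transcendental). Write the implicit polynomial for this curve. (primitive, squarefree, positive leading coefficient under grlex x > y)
1. Degree: the shape is more complex than any degree-1 curve, so deg p = 2.
2. Putting this together gives p.

3*x^2 + y^2 + 3*x - y - 1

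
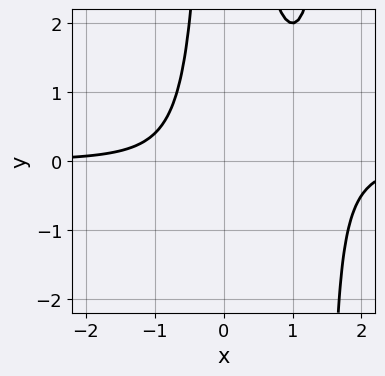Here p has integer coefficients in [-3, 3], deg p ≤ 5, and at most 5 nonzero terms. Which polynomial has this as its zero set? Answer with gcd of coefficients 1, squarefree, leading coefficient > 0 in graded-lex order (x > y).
1. deg p = 4. A generic line meets the curve in up to 4 points.
2. Checking where it meets the axes: the curve avoids every integer x-axis point in the box; the curve avoids every integer y-axis point in the box.
3. Matching integer coefficients to the picture gives p.

2*x^3*y - 3*x^2*y + 2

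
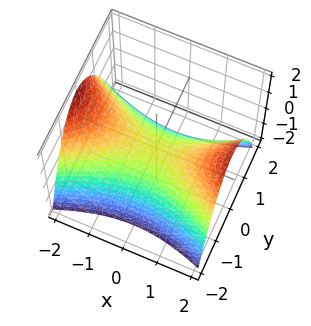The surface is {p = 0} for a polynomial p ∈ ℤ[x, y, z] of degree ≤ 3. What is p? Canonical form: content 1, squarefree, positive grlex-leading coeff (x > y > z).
x^2 - 3*y^2 - 3*z

(a) The degree is 2 — a hyperbolic paraboloid; a quadric.
(b) Symmetries: the y ↦ −y reflection is a symmetry, so y appears only in even powers; mirror symmetry x ↦ −x ⇒ only even powers of x.
(c) Reading off the gridlines: it meets the x-axis at x = 0 (among the integer gridlines); it meets the y-axis at y = 0 (among the integer gridlines); it meets the z-axis at z = 0 (among the integer gridlines).
(d) Matching integer coefficients to the picture gives p.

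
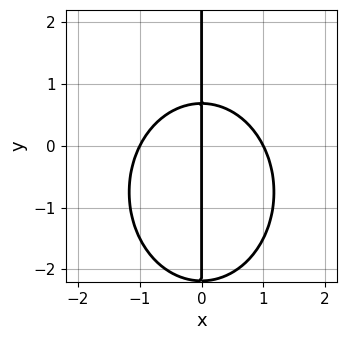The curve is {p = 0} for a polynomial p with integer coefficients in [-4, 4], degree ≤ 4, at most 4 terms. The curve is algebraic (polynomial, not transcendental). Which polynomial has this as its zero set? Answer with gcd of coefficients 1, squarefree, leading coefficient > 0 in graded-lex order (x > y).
Degree: no degree-2 curve has this shape, so deg p = 3.
Checking where it meets the axes: among the integer gridlines, it crosses the x-axis at x ∈ {-1, 0, 1}; every point of the y-axis in the box is on the curve.
These observations pin down the coefficients.

3*x^3 + 2*x*y^2 + 3*x*y - 3*x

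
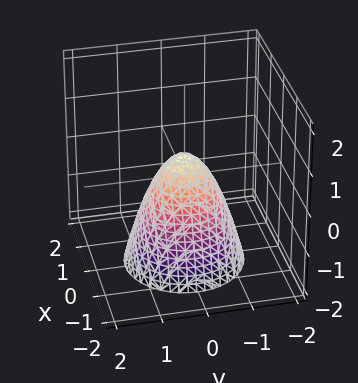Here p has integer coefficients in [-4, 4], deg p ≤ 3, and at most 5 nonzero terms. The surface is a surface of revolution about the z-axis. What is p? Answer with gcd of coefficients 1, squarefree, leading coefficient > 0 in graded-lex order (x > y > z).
3*x^2 + 3*y^2 + 2*z - 1

First, deg p = 2. The shape is more complex than any degree-1 surface.
Next, symmetries: rotational symmetry about the z-axis ⇒ p depends on x, y only through x² + y².
Then, reading off the gridlines: a circular section at z = -2 has radius between 1 and 2.
Finally, putting this together gives p.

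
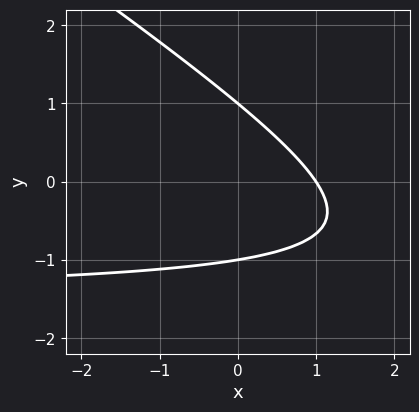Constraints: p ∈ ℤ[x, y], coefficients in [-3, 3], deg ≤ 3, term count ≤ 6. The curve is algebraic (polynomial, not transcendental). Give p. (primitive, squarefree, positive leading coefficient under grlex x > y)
First, deg p = 2. The shape is more complex than any degree-1 curve.
Then, from the visible intercepts: among the integer gridlines, it crosses the y-axis at y ∈ {-1, 1}; it crosses the x-axis at the gridline x = 1.
Finally, assembling these constraints gives the stated polynomial.

2*x*y + 3*y^2 + 3*x - 3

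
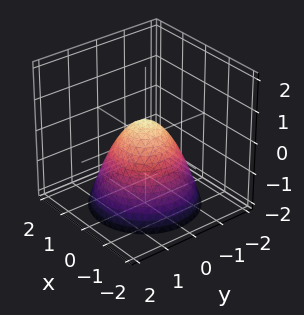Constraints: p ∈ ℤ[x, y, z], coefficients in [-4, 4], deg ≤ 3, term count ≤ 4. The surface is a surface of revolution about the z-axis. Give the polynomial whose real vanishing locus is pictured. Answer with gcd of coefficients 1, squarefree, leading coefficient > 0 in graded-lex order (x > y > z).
2*x^2 + 2*y^2 + 2*z - 1

1. deg p = 2. The shape is more complex than any degree-1 surface.
2. Symmetry: the surface is invariant under rotation about z: p = q(x² + y², z).
3. Observable constraints: a circular section at z = -2 has radius between 1 and 2.
4. The integer polynomial consistent with all of this is the stated p.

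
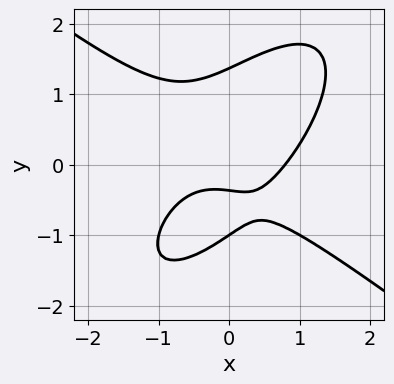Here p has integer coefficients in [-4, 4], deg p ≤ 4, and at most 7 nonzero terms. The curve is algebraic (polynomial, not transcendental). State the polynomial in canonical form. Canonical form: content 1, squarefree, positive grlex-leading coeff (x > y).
First, degree: the shape is more complex than any degree-2 curve, so deg p = 3.
Then, checking where it meets the axes: it meets the y-axis at y = -1 (among the integer gridlines).
Finally, assembling these constraints gives the stated polynomial.

2*x^3 - 2*x*y^2 + 2*y^3 - 3*y - 1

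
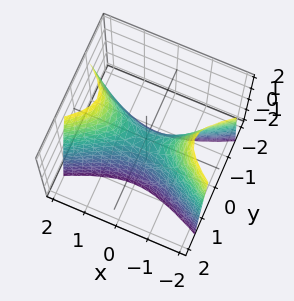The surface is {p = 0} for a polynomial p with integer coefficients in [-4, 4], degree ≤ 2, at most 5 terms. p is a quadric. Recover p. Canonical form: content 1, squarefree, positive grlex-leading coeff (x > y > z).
First, deg p = 2.
Next, symmetries: it's symmetric under x → −x, forcing even powers of x; mirror symmetry y ↦ −y ⇒ only even powers of y.
Next, from the visible intercepts: it crosses the z-axis at the gridline z = 0; it crosses the y-axis at the gridline y = 0; it crosses the x-axis at the gridline x = 0.
Finally, matching integer coefficients to the picture gives p.

x^2 - 3*y^2 - z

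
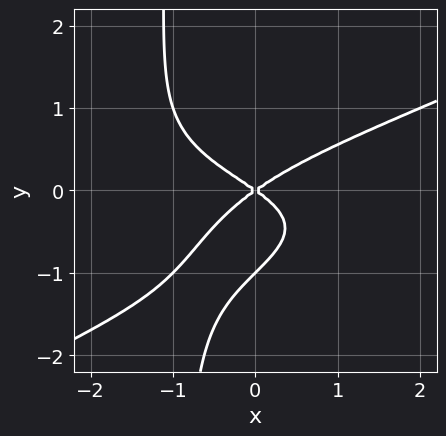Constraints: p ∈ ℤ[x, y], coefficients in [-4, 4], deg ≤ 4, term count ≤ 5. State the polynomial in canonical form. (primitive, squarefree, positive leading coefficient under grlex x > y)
x^2*y^2 - 2*x*y^3 - 2*y^3 + x^2 - 2*y^2

1. deg p = 4. No degree-3 curve has this shape.
2. From the visible intercepts: among the integer gridlines, it crosses the y-axis at y ∈ {-1, 0}; one x-axis crossing is at x = 0.
3. Together with the visible shape, these determine p as stated.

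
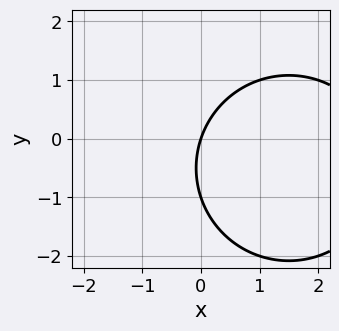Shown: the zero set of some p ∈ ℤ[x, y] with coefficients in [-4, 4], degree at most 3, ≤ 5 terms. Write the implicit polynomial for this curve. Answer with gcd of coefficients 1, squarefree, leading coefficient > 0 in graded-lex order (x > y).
x^2 + y^2 - 3*x + y

deg p = 2. No degree-1 curve has this shape.
Observable constraints: the y-axis gridline crossings are at y ∈ {-1, 0}; one x-axis crossing is at x = 0.
Together with the visible shape, these determine p as stated.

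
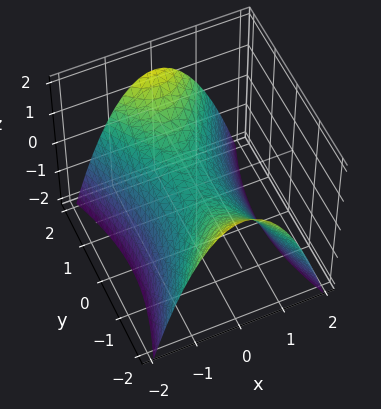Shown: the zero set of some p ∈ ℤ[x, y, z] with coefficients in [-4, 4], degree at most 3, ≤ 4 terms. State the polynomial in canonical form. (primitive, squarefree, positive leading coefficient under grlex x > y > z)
First, the degree is 2 — a saddle surface; a quadric.
Then, symmetries: mirror symmetry x ↦ −x ⇒ only even powers of x; the y ↦ −y reflection is a symmetry, so y appears only in even powers.
Next, against the integer gridlines: it crosses the x-axis at the gridline x = 0; it meets the y-axis at y = 0 (among the integer gridlines); it crosses the z-axis at the gridline z = 0.
Finally, the integer polynomial consistent with all of this is the stated p.

3*x^2 - y^2 + 3*z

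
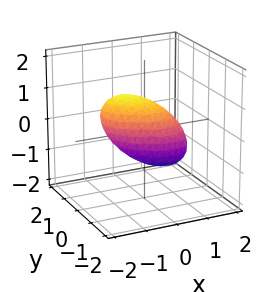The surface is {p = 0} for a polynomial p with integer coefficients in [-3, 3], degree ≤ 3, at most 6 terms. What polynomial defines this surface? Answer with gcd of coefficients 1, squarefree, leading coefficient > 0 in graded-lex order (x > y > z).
First, degree: no degree-1 surface has this shape, so deg p = 2.
Then, checking where it meets the axes: the x-axis gridline crossings are at x ∈ {-1, 1}.
Finally, solving for integer coefficients yields p as stated.

2*x^2 + 2*x*y + 3*y^2 - 3*y*z + 3*z^2 - 2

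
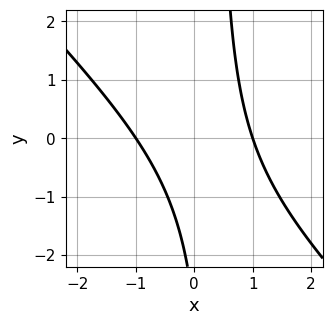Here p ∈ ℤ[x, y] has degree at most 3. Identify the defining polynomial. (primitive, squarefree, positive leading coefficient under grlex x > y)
3*x^2 + 3*x*y - y - 3

(a) The degree is 2 — no degree-1 curve has this shape.
(b) Checking where it meets the axes: the curve avoids every integer y-axis point in the box; among the integer gridlines, it crosses the x-axis at x ∈ {-1, 1}.
(c) Solving for integer coefficients yields p as stated.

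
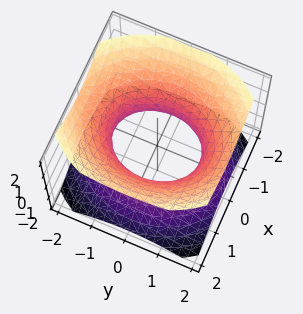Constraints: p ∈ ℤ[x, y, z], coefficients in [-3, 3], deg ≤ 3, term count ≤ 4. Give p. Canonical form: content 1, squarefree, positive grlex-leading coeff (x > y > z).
3*x^2 + 2*y^2 - 3*z^2 - 3

The degree is 2 — an hourglass — one-sheet hyperboloid; a quadric.
Symmetries: the x ↦ −x reflection is a symmetry, so x appears only in even powers; the y ↦ −y reflection is a symmetry, so y appears only in even powers; mirror symmetry z ↦ −z ⇒ only even powers of z.
Reading off the gridlines: the x-axis gridline crossings are at x ∈ {-1, 1}; it misses every integer gridline on the z-axis.
Together with the visible shape, these determine p as stated.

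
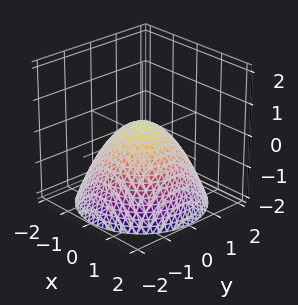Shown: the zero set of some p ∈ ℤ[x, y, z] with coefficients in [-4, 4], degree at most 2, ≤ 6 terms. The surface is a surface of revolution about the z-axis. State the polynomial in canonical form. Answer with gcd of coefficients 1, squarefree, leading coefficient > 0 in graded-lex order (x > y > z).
2*x^2 + 2*y^2 + 3*z - 1

(a) deg p = 2. A generic line meets the surface in up to 2 points.
(b) Symmetries: rotational symmetry about the z-axis ⇒ p depends on x, y only through x² + y².
(c) Checking where it meets the axes: a circular section at z = -1 has radius between 1 and 2.
(d) The integer polynomial consistent with all of this is the stated p.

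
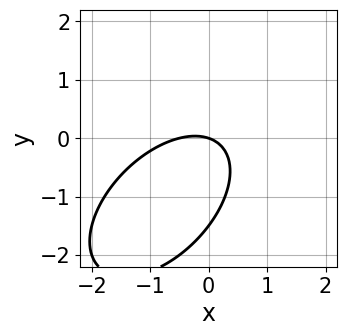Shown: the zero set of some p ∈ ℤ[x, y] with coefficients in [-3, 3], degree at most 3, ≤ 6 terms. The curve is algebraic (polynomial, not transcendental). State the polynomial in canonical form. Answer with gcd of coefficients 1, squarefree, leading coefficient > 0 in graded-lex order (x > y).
2*x^2 - 2*x*y + 2*y^2 + x + 3*y

(a) deg p = 2.
(b) Observable constraints: it crosses the y-axis at the gridline y = 0; it crosses the x-axis at the gridline x = 0.
(c) Solving for integer coefficients yields p as stated.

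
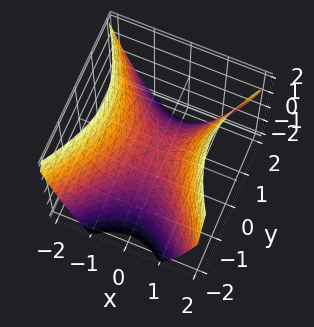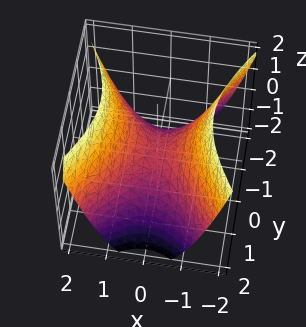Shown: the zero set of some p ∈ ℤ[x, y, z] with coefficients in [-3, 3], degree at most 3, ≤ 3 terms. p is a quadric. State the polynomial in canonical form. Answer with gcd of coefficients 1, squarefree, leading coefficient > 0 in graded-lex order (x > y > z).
3*x^2 - 2*y^2 - 3*z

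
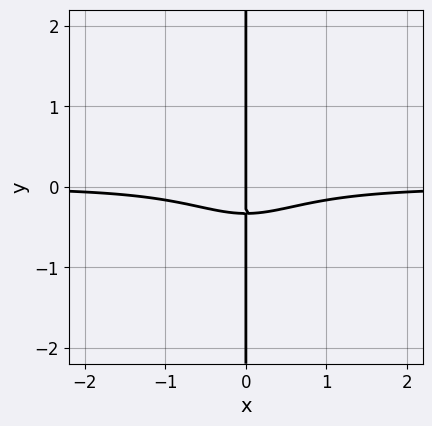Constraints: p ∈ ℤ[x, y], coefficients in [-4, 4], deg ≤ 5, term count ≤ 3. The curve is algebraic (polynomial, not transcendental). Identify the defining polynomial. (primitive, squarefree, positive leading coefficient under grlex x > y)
3*x^3*y + 3*x*y + x

(a) Degree: a generic line meets the curve in up to 4 points, so deg p = 4.
(b) Checking where it meets the axes: one x-axis crossing is at x = 0; every point of the y-axis in the box is on the curve.
(c) The integer polynomial consistent with all of this is the stated p.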